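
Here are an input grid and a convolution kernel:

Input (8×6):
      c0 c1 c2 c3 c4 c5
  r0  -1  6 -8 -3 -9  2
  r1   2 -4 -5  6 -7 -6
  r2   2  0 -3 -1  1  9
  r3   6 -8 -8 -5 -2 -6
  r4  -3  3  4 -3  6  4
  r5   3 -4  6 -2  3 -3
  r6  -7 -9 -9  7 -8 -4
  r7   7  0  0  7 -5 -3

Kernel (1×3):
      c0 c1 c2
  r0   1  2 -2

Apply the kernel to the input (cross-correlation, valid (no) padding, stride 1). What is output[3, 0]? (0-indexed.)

6

The receptive field on the input at this output position is [6 -8 -8]. Elementwise product with the kernel and sum: 6·1 + -8·2 + -8·-2.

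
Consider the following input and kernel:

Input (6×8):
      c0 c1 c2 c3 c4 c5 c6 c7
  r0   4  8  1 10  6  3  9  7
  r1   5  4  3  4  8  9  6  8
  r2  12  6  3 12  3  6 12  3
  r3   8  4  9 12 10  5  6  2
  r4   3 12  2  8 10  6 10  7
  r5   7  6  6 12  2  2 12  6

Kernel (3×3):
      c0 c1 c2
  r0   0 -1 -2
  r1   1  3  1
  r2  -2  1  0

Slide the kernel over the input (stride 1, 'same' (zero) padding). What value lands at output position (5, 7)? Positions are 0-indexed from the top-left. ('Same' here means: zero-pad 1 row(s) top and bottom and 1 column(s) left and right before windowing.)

23

The receptive field on the zero-padded input at this output position is [10 7 0 / 12 6 0 / 0 0 0]. Elementwise product with the kernel and sum: 7·-1 + 0·-2 + 12·1 + 6·3 + 0·1 + 0·-2 + 0·1.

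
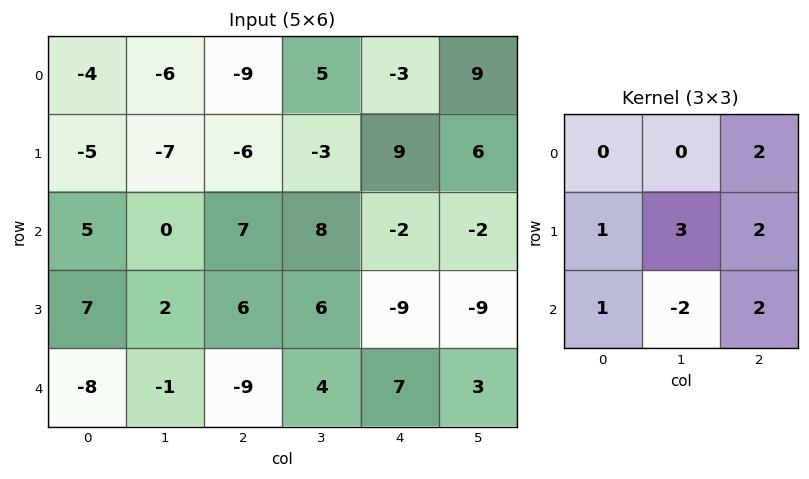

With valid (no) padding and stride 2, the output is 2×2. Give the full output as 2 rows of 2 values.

-37 -16
15 -1

Output[0,0]: The receptive field on the input at this output position is [-4 -6 -9 / -5 -7 -6 / 5 0 7]. Elementwise product with the kernel and sum: -9·2 + -5·1 + -7·3 + -6·2 + 5·1 + 0·-2 + 7·2.
Output[0,1]: The receptive field on the input at this output position is [-9 5 -3 / -6 -3 9 / 7 8 -2]. Elementwise product with the kernel and sum: -3·2 + -6·1 + -3·3 + 9·2 + 7·1 + 8·-2 + -2·2.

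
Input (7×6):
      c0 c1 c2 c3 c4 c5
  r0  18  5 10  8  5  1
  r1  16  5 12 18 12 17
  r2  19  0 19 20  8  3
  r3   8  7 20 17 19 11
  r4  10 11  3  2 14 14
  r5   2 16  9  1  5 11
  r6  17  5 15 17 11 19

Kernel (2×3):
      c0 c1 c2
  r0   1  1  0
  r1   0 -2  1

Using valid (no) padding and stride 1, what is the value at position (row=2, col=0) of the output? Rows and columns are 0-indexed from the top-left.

25

The receptive field on the input at this output position is [19 0 19 / 8 7 20]. Elementwise product with the kernel and sum: 19·1 + 0·1 + 7·-2 + 20·1.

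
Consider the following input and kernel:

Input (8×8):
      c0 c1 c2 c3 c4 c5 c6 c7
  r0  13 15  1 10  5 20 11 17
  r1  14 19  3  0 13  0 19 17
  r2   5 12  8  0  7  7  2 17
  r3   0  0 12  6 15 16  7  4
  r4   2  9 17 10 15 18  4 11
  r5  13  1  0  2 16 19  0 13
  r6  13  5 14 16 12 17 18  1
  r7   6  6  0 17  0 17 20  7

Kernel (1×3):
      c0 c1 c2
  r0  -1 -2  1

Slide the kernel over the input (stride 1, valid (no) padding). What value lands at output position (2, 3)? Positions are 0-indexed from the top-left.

-7

The receptive field on the input at this output position is [0 7 7]. Elementwise product with the kernel and sum: 0·-1 + 7·-2 + 7·1.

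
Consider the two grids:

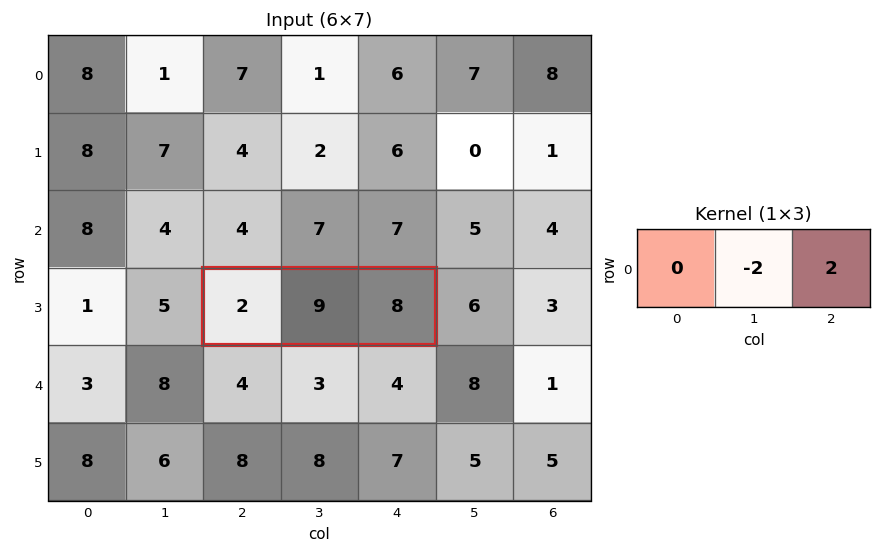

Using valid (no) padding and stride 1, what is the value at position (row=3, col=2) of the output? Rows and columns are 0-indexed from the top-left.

The receptive field on the input at this output position is [2 9 8]. Elementwise product with the kernel and sum: 9·-2 + 8·2.

-2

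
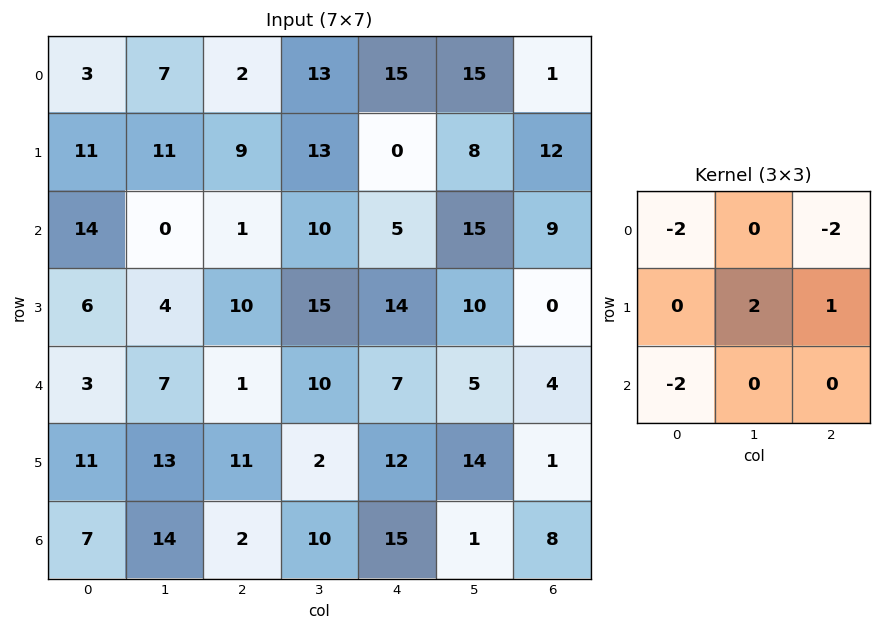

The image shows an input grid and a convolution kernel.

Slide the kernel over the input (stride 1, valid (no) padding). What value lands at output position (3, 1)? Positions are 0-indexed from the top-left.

-52

The receptive field on the input at this output position is [4 10 15 / 7 1 10 / 13 11 2]. Elementwise product with the kernel and sum: 4·-2 + 15·-2 + 1·2 + 10·1 + 13·-2.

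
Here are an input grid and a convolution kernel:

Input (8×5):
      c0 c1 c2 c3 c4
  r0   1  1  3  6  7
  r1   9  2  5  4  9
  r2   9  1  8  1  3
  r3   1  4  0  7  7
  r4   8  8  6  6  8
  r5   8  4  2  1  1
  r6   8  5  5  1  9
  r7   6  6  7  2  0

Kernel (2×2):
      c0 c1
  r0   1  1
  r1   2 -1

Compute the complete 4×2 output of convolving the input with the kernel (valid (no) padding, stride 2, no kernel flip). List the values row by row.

Output[0,0]: The receptive field on the input at this output position is [1 1 / 9 2]. Elementwise product with the kernel and sum: 1·1 + 1·1 + 9·2 + 2·-1.

18 15
8 2
28 15
19 18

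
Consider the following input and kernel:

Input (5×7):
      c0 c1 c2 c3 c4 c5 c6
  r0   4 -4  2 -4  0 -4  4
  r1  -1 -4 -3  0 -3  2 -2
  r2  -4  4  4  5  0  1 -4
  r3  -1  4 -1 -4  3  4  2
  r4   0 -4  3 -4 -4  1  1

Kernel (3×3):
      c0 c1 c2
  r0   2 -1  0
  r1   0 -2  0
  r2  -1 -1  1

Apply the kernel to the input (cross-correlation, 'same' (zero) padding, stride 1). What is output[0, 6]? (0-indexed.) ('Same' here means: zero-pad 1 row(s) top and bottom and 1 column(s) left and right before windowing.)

-8

The receptive field on the zero-padded input at this output position is [0 0 0 / -4 4 0 / 2 -2 0]. Elementwise product with the kernel and sum: 0·2 + 0·-1 + 4·-2 + 2·-1 + -2·-1 + 0·1.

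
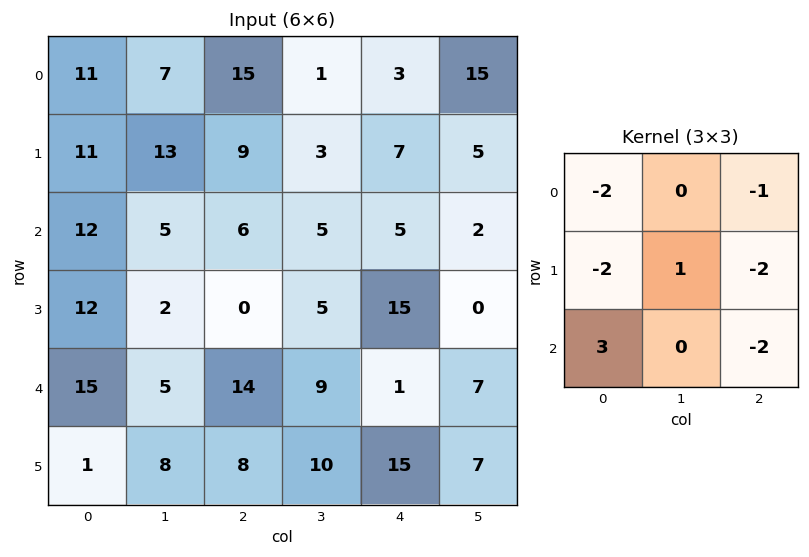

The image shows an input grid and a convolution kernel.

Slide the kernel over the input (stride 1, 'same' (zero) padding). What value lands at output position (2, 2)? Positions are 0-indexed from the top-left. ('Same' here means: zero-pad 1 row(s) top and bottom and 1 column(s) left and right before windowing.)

The receptive field on the zero-padded input at this output position is [13 9 3 / 5 6 5 / 2 0 5]. Elementwise product with the kernel and sum: 13·-2 + 3·-1 + 5·-2 + 6·1 + 5·-2 + 2·3 + 5·-2.

-47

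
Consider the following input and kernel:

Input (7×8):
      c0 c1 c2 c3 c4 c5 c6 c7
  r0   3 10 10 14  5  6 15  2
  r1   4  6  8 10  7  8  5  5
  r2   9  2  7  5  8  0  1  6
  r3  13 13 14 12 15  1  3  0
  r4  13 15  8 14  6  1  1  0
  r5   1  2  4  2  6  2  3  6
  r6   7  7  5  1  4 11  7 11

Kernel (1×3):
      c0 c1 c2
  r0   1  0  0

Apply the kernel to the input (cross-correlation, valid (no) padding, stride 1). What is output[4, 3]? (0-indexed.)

The receptive field on the input at this output position is [14 6 1]. Elementwise product with the kernel and sum: 14·1.

14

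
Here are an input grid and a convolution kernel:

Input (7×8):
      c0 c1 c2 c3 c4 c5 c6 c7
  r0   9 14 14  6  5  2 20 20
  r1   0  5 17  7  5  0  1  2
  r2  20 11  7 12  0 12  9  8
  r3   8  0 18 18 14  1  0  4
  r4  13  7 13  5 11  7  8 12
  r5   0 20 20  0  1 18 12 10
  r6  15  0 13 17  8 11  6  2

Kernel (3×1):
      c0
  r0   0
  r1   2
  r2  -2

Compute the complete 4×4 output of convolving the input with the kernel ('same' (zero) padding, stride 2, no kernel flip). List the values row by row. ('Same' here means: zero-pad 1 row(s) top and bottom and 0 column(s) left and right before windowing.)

Output[0,0]: The receptive field on the zero-padded input at this output position is [0 / 9 / 0]. Elementwise product with the kernel and sum: 9·2 + 0·-2.

18 -6 0 38
24 -22 -28 18
26 -14 20 -8
30 26 16 12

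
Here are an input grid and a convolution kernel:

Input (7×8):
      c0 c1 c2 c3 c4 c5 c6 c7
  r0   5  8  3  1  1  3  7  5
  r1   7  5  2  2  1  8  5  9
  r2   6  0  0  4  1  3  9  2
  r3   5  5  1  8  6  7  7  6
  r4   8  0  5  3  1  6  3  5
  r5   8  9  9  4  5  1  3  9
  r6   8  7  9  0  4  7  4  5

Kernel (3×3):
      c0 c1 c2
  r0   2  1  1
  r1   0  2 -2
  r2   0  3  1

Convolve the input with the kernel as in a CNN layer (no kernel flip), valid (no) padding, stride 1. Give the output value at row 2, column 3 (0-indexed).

The receptive field on the input at this output position is [4 1 3 / 8 6 7 / 3 1 6]. Elementwise product with the kernel and sum: 4·2 + 1·1 + 3·1 + 6·2 + 7·-2 + 1·3 + 6·1.

19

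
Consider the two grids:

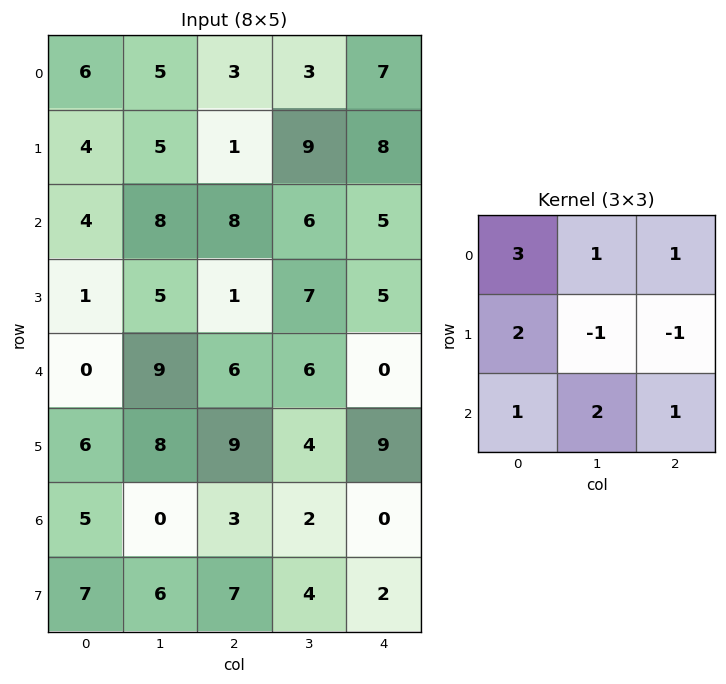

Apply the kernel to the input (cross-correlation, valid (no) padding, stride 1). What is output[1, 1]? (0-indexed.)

41

The receptive field on the input at this output position is [5 1 9 / 8 8 6 / 5 1 7]. Elementwise product with the kernel and sum: 5·3 + 1·1 + 9·1 + 8·2 + 8·-1 + 6·-1 + 5·1 + 1·2 + 7·1.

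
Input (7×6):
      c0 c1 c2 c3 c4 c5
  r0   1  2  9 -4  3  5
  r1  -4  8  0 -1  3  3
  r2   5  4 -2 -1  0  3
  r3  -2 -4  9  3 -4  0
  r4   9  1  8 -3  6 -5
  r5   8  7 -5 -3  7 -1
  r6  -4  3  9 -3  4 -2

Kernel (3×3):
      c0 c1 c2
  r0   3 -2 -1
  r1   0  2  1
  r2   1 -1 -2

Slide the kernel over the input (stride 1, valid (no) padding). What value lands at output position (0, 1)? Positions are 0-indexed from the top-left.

-1

The receptive field on the input at this output position is [2 9 -4 / 8 0 -1 / 4 -2 -1]. Elementwise product with the kernel and sum: 2·3 + 9·-2 + -4·-1 + 0·2 + -1·1 + 4·1 + -2·-1 + -1·-2.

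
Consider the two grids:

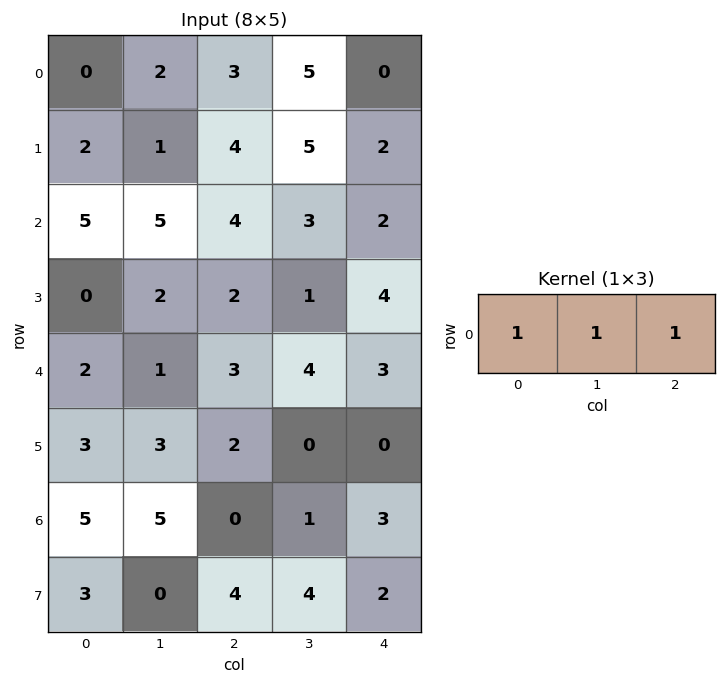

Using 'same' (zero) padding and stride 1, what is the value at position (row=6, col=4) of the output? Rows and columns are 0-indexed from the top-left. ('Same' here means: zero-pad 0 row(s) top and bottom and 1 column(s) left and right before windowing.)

The receptive field on the zero-padded input at this output position is [1 3 0]. Elementwise product with the kernel and sum: 1·1 + 3·1 + 0·1.

4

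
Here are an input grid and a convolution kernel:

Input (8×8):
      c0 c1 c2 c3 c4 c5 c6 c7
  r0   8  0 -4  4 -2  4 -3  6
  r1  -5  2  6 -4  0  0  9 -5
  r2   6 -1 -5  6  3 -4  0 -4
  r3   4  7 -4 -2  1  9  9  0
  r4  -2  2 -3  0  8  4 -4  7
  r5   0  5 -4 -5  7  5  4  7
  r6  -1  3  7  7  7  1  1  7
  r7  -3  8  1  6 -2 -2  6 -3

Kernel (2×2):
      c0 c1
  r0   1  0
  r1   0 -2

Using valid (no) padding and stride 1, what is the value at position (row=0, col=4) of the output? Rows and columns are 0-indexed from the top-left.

-2

The receptive field on the input at this output position is [-2 4 / 0 0]. Elementwise product with the kernel and sum: -2·1 + 0·-2.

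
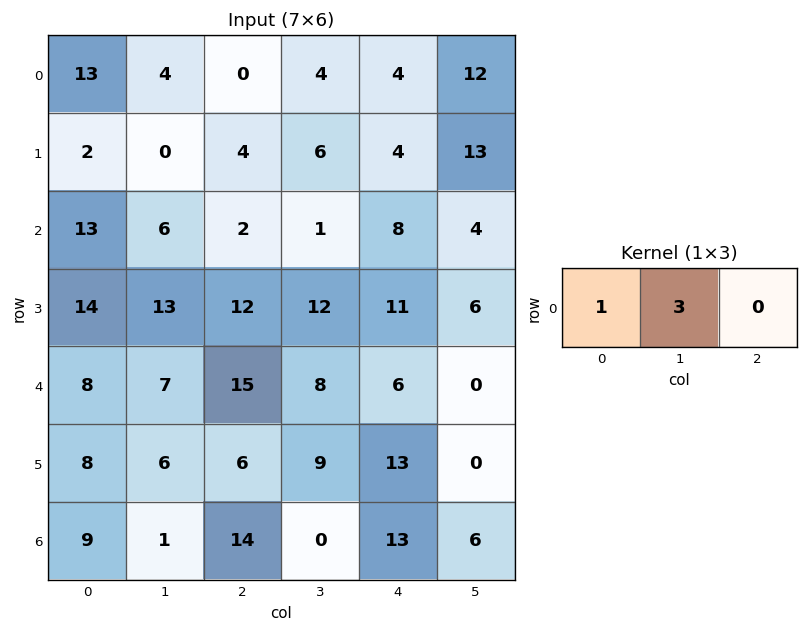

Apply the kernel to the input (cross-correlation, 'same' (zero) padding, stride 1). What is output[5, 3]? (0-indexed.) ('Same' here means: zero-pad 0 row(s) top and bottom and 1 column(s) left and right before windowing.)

The receptive field on the zero-padded input at this output position is [6 9 13]. Elementwise product with the kernel and sum: 6·1 + 9·3.

33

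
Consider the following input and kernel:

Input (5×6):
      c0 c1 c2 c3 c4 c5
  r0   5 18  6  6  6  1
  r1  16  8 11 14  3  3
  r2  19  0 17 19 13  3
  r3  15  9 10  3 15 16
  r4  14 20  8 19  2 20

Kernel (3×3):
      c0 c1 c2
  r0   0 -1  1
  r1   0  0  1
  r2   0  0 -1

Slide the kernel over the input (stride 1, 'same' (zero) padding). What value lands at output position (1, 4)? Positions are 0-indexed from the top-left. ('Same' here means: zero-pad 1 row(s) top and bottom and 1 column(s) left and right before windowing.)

The receptive field on the zero-padded input at this output position is [6 6 1 / 14 3 3 / 19 13 3]. Elementwise product with the kernel and sum: 6·-1 + 1·1 + 3·1 + 3·-1.

-5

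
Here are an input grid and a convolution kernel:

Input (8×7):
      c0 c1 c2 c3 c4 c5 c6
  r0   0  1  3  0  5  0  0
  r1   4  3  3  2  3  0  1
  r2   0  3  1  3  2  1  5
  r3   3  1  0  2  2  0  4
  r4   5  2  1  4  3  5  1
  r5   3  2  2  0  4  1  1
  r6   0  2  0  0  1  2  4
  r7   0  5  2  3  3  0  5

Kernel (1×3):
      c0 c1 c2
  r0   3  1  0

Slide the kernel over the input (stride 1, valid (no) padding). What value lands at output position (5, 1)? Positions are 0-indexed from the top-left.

The receptive field on the input at this output position is [2 2 0]. Elementwise product with the kernel and sum: 2·3 + 2·1.

8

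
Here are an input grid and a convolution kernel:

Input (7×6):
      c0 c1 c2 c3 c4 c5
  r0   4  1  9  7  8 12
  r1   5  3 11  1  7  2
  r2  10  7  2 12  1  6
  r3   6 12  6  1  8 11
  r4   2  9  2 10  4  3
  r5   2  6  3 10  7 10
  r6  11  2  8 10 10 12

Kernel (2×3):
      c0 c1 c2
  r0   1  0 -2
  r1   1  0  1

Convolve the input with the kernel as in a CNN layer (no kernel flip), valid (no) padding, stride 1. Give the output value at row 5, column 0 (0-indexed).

15

The receptive field on the input at this output position is [2 6 3 / 11 2 8]. Elementwise product with the kernel and sum: 2·1 + 3·-2 + 11·1 + 8·1.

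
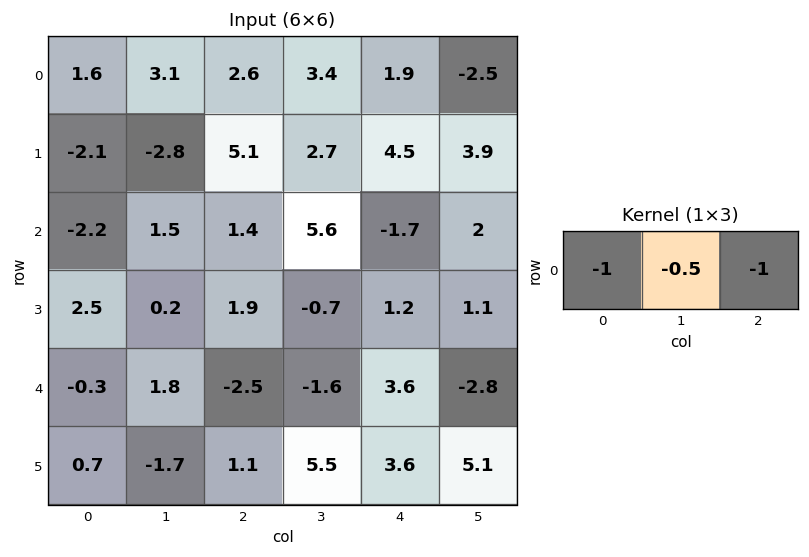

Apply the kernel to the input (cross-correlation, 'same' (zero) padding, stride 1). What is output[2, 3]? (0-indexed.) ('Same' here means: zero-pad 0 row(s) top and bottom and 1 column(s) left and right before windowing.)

-2.5

The receptive field on the zero-padded input at this output position is [1.4 5.6 -1.7]. Elementwise product with the kernel and sum: 1.4·-1 + 5.6·-0.5 + -1.7·-1.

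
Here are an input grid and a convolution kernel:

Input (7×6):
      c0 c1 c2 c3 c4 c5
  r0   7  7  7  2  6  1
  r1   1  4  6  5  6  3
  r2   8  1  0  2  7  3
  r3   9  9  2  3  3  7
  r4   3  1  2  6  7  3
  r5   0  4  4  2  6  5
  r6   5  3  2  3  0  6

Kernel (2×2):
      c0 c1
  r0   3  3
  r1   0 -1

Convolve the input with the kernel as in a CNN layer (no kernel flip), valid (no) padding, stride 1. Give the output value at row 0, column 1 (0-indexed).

36

The receptive field on the input at this output position is [7 7 / 4 6]. Elementwise product with the kernel and sum: 7·3 + 7·3 + 6·-1.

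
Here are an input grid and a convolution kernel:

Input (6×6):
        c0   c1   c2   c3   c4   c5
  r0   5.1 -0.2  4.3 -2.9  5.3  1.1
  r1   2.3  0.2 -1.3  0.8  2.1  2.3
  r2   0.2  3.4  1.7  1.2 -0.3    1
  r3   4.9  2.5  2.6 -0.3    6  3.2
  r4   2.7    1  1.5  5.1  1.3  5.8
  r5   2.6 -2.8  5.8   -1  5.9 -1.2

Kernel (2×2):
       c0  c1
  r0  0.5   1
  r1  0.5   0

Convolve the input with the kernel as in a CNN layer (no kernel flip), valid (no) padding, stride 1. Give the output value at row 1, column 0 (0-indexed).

1.45

The receptive field on the input at this output position is [2.3 0.2 / 0.2 3.4]. Elementwise product with the kernel and sum: 2.3·0.5 + 0.2·1 + 0.2·0.5.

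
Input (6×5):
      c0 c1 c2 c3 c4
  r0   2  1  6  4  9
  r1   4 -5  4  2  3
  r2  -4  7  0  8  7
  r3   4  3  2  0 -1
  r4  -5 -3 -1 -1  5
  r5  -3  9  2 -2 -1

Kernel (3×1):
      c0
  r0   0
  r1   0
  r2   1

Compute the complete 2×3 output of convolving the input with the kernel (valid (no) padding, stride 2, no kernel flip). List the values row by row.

-4 0 7
-5 -1 5

Output[0,0]: The receptive field on the input at this output position is [2 / 4 / -4]. Elementwise product with the kernel and sum: -4·1.
Output[0,1]: The receptive field on the input at this output position is [6 / 4 / 0]. Elementwise product with the kernel and sum: 0·1.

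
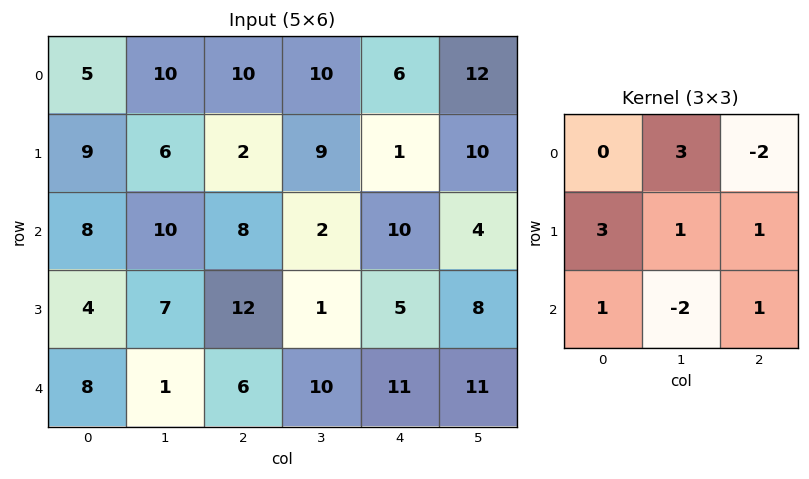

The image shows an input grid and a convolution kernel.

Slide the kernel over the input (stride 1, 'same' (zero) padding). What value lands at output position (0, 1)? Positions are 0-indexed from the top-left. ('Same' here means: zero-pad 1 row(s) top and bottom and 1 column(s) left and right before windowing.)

34

The receptive field on the zero-padded input at this output position is [0 0 0 / 5 10 10 / 9 6 2]. Elementwise product with the kernel and sum: 0·3 + 0·-2 + 5·3 + 10·1 + 10·1 + 9·1 + 6·-2 + 2·1.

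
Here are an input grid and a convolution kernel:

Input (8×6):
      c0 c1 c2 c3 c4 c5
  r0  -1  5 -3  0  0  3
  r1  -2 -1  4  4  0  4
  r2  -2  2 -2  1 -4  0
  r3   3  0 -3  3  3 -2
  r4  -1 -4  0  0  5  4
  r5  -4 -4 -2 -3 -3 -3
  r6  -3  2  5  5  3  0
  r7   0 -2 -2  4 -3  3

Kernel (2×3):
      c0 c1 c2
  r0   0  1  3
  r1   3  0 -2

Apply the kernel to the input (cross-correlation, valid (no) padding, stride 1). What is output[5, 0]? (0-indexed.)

The receptive field on the input at this output position is [-4 -4 -2 / -3 2 5]. Elementwise product with the kernel and sum: -4·1 + -2·3 + -3·3 + 5·-2.

-29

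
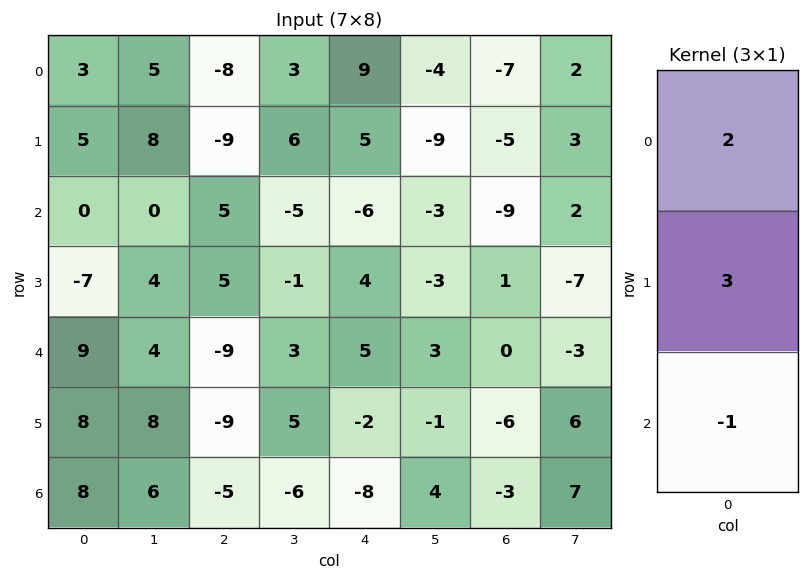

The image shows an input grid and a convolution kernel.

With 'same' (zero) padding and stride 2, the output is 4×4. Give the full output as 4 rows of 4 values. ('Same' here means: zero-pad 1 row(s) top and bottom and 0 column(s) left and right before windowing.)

Output[0,0]: The receptive field on the zero-padded input at this output position is [0 / 3 / 5]. Elementwise product with the kernel and sum: 0·2 + 3·3 + 5·-1.
Output[0,1]: The receptive field on the zero-padded input at this output position is [0 / -8 / -9]. Elementwise product with the kernel and sum: 0·2 + -8·3 + -9·-1.

4 -15 22 -16
17 -8 -12 -38
5 -8 25 8
40 -33 -28 -21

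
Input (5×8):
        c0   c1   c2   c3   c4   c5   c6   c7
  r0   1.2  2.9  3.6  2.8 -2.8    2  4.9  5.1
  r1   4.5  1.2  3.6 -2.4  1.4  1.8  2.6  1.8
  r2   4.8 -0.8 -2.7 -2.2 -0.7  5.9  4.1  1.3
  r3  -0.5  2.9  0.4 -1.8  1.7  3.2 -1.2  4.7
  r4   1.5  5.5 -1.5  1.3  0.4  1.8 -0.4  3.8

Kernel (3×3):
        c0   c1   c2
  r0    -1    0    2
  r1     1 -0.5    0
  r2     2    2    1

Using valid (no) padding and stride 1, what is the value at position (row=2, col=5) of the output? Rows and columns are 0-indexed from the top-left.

The receptive field on the input at this output position is [5.9 4.1 1.3 / 3.2 -1.2 4.7 / 1.8 -0.4 3.8]. Elementwise product with the kernel and sum: 5.9·-1 + 1.3·2 + 3.2·1 + -1.2·-0.5 + 1.8·2 + -0.4·2 + 3.8·1.

7.1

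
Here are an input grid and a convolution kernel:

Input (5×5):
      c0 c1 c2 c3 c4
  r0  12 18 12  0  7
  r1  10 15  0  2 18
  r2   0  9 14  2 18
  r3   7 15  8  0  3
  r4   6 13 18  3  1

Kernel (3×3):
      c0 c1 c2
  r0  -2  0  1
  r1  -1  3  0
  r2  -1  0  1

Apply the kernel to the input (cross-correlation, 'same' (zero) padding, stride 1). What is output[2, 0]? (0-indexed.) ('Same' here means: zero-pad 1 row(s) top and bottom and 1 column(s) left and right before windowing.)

The receptive field on the zero-padded input at this output position is [0 10 15 / 0 0 9 / 0 7 15]. Elementwise product with the kernel and sum: 0·-2 + 15·1 + 0·-1 + 0·3 + 0·-1 + 15·1.

30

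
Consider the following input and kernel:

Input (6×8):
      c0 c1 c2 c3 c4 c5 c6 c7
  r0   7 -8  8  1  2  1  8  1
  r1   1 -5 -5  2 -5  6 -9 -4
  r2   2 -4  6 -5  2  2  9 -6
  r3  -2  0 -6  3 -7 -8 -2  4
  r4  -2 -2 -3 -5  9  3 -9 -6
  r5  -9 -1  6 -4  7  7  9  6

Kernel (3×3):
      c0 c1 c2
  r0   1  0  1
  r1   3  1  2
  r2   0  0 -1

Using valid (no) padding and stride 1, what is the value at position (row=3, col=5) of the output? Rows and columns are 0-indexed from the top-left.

The receptive field on the input at this output position is [-8 -2 4 / 3 -9 -6 / 7 9 6]. Elementwise product with the kernel and sum: -8·1 + 4·1 + 3·3 + -9·1 + -6·2 + 6·-1.

-22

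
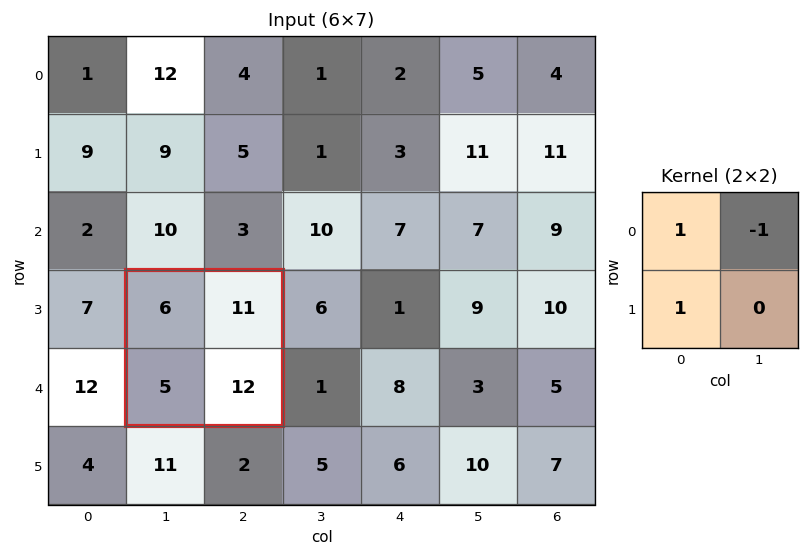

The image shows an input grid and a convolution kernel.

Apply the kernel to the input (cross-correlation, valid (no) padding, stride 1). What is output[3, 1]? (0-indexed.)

The receptive field on the input at this output position is [6 11 / 5 12]. Elementwise product with the kernel and sum: 6·1 + 11·-1 + 5·1.

0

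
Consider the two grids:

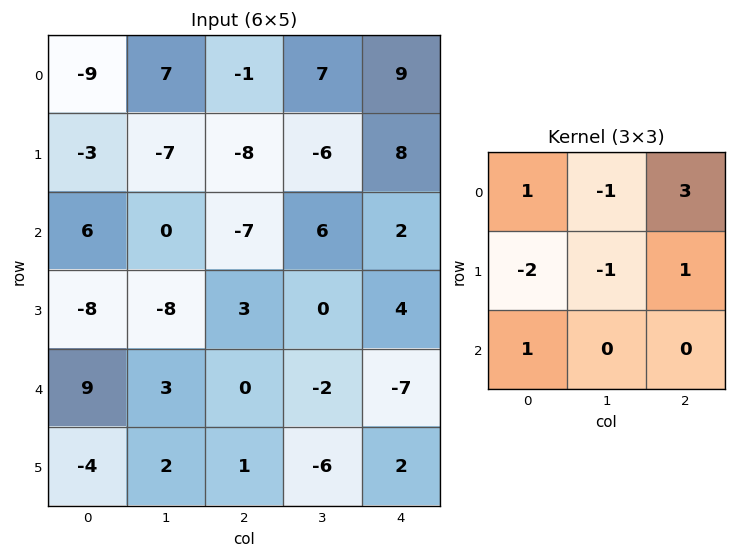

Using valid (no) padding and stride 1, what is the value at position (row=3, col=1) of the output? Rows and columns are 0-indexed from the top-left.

-17

The receptive field on the input at this output position is [-8 3 0 / 3 0 -2 / 2 1 -6]. Elementwise product with the kernel and sum: -8·1 + 3·-1 + 0·3 + 3·-2 + 0·-1 + -2·1 + 2·1.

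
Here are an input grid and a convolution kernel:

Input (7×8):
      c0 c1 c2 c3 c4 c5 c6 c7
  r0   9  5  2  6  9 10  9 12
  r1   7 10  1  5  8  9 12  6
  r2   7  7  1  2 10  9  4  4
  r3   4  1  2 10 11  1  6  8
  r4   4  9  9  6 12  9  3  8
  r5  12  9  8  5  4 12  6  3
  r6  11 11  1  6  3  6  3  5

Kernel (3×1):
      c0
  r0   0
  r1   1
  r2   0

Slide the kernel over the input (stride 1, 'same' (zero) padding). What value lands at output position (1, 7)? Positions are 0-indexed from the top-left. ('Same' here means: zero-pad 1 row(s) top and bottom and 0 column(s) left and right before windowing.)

The receptive field on the zero-padded input at this output position is [12 / 6 / 4]. Elementwise product with the kernel and sum: 6·1.

6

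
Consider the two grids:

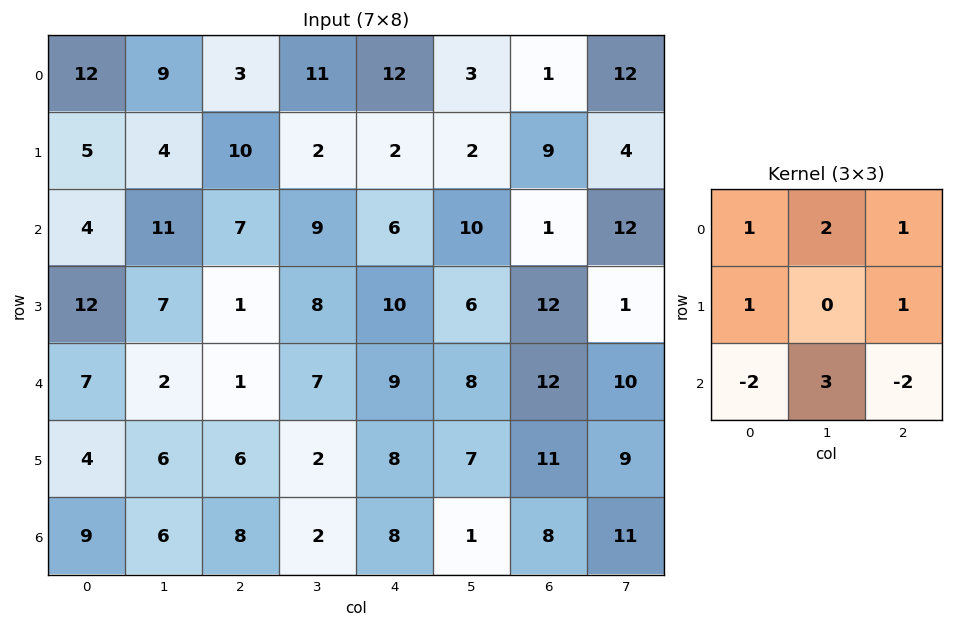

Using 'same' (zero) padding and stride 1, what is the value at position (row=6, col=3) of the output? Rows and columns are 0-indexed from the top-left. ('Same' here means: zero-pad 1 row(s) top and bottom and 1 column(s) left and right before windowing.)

34

The receptive field on the zero-padded input at this output position is [6 2 8 / 8 2 8 / 0 0 0]. Elementwise product with the kernel and sum: 6·1 + 2·2 + 8·1 + 8·1 + 8·1 + 0·-2 + 0·3 + 0·-2.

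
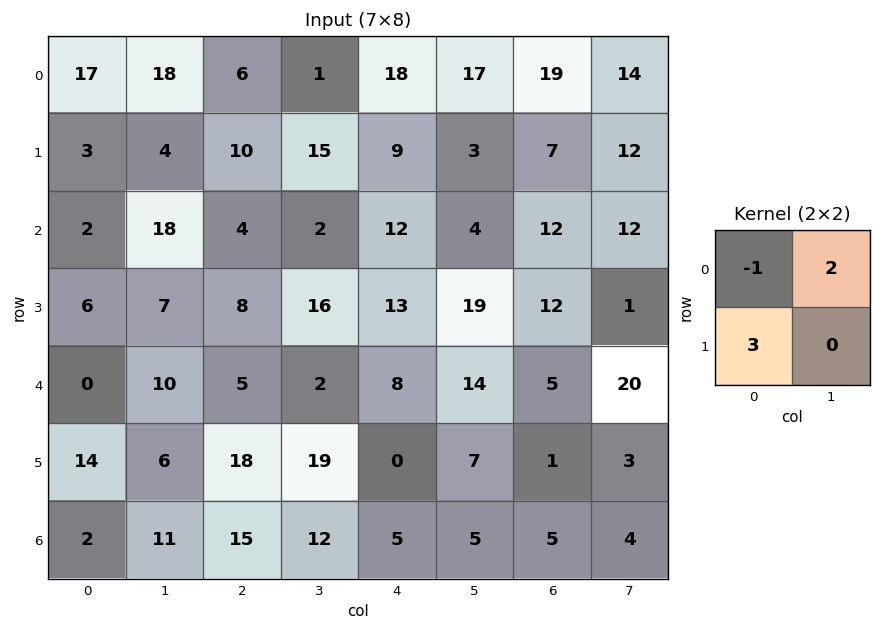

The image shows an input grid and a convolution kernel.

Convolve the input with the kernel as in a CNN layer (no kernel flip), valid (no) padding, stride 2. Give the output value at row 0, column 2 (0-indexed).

43

The receptive field on the input at this output position is [18 17 / 9 3]. Elementwise product with the kernel and sum: 18·-1 + 17·2 + 9·3.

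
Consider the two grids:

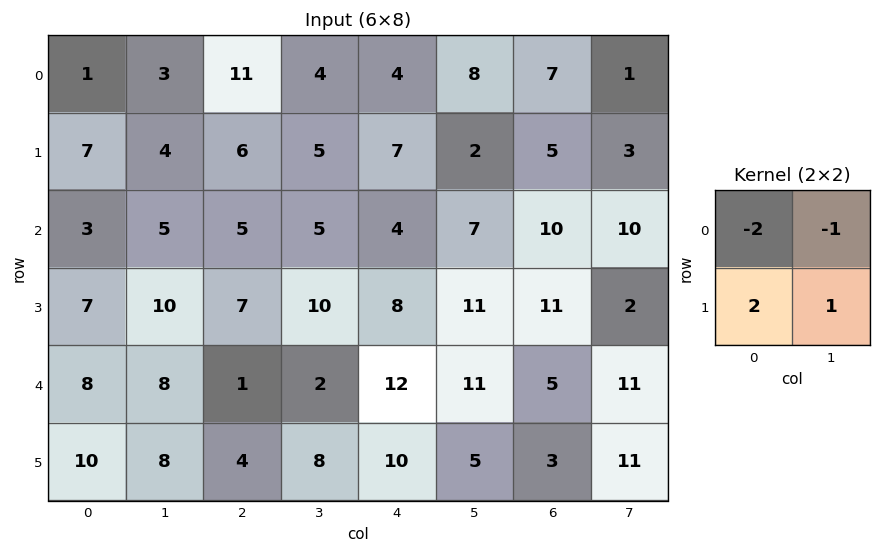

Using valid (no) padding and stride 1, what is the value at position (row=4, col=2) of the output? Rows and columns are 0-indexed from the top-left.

12

The receptive field on the input at this output position is [1 2 / 4 8]. Elementwise product with the kernel and sum: 1·-2 + 2·-1 + 4·2 + 8·1.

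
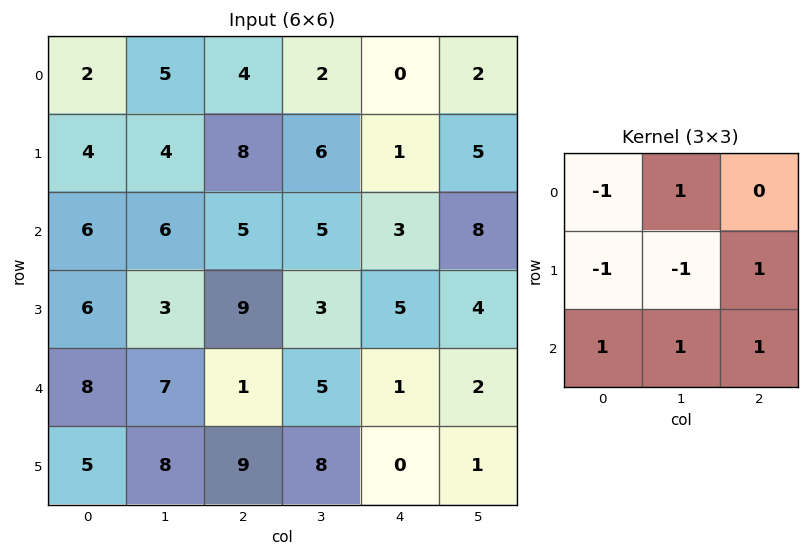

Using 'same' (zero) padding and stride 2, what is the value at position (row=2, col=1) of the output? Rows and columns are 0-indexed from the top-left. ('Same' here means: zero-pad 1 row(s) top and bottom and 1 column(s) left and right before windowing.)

28

The receptive field on the zero-padded input at this output position is [3 9 3 / 7 1 5 / 8 9 8]. Elementwise product with the kernel and sum: 3·-1 + 9·1 + 7·-1 + 1·-1 + 5·1 + 8·1 + 9·1 + 8·1.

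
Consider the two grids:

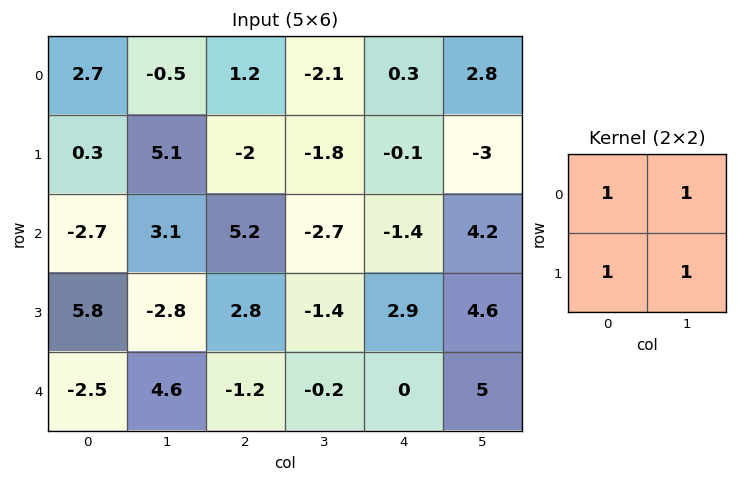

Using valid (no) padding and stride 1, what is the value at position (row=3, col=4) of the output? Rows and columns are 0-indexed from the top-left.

The receptive field on the input at this output position is [2.9 4.6 / 0 5]. Elementwise product with the kernel and sum: 2.9·1 + 4.6·1 + 0·1 + 5·1.

12.5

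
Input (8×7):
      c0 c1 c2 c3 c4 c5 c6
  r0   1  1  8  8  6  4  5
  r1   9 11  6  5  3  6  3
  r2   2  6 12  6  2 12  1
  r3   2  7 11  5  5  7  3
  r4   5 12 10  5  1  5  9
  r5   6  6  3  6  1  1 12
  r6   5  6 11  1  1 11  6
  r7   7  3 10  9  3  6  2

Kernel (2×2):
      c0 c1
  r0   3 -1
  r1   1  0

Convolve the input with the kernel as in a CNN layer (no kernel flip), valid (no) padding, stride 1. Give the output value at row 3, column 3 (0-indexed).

15

The receptive field on the input at this output position is [5 5 / 5 1]. Elementwise product with the kernel and sum: 5·3 + 5·-1 + 5·1.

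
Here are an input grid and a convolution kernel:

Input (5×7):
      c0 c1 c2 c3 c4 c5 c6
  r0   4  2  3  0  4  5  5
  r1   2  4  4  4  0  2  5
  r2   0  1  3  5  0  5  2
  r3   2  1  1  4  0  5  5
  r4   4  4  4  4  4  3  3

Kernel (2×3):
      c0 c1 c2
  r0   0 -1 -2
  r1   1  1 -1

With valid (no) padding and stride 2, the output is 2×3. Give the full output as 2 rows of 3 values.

-6 0 -18
-5 0 -9

Output[0,0]: The receptive field on the input at this output position is [4 2 3 / 2 4 4]. Elementwise product with the kernel and sum: 2·-1 + 3·-2 + 2·1 + 4·1 + 4·-1.
Output[0,1]: The receptive field on the input at this output position is [3 0 4 / 4 4 0]. Elementwise product with the kernel and sum: 0·-1 + 4·-2 + 4·1 + 4·1 + 0·-1.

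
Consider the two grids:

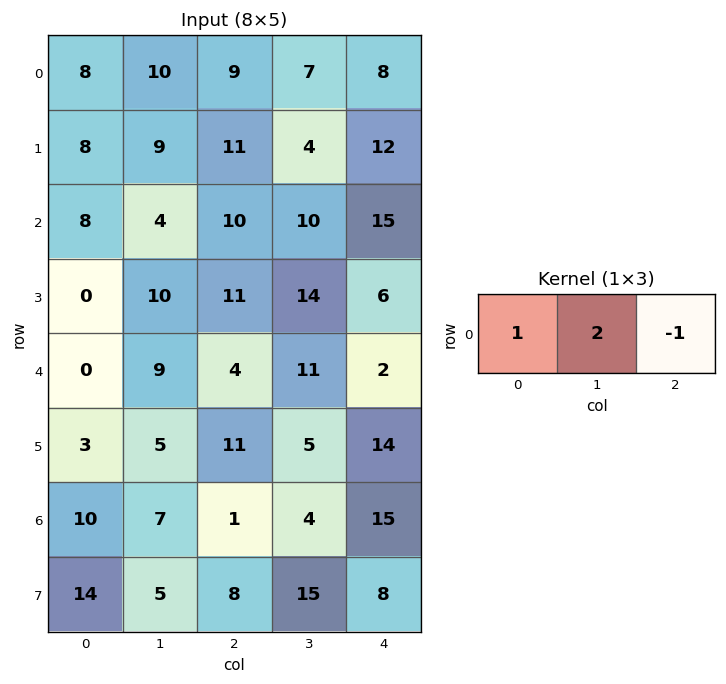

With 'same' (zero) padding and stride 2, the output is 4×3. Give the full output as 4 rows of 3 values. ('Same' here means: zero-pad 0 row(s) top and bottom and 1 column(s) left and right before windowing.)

Output[0,0]: The receptive field on the zero-padded input at this output position is [0 8 10]. Elementwise product with the kernel and sum: 0·1 + 8·2 + 10·-1.

6 21 23
12 14 40
-9 6 15
13 5 34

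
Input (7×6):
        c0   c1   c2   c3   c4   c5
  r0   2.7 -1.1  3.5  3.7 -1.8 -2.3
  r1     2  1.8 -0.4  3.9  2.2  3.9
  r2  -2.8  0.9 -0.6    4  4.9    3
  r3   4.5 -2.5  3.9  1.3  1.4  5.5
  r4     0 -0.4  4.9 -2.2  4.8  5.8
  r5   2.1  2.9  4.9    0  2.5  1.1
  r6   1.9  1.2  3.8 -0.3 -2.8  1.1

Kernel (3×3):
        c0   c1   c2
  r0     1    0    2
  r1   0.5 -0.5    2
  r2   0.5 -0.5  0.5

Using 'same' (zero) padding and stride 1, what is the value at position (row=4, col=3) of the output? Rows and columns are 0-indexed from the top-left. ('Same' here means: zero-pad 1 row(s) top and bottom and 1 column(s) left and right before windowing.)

The receptive field on the zero-padded input at this output position is [3.9 1.3 1.4 / 4.9 -2.2 4.8 / 4.9 0 2.5]. Elementwise product with the kernel and sum: 3.9·1 + 1.4·2 + 4.9·0.5 + -2.2·-0.5 + 4.8·2 + 4.9·0.5 + 0·-0.5 + 2.5·0.5.

23.55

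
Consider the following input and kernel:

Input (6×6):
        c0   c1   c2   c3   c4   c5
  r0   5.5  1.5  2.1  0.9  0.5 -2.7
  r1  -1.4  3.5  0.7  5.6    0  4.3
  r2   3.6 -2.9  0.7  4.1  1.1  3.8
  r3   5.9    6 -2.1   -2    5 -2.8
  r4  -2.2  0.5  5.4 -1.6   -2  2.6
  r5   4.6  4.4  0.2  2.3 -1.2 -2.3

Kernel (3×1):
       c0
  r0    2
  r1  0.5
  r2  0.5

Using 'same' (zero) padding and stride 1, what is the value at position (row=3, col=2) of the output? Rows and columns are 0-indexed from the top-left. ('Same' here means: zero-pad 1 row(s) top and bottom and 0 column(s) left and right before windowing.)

3.05

The receptive field on the zero-padded input at this output position is [0.7 / -2.1 / 5.4]. Elementwise product with the kernel and sum: 0.7·2 + -2.1·0.5 + 5.4·0.5.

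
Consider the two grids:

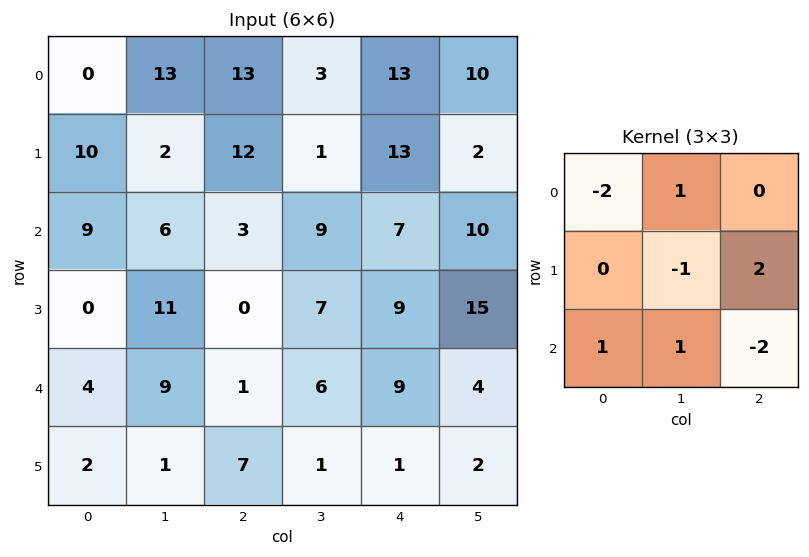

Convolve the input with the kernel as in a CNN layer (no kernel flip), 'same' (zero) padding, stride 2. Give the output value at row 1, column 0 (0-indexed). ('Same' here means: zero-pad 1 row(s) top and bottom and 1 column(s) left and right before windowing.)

The receptive field on the zero-padded input at this output position is [0 10 2 / 0 9 6 / 0 0 11]. Elementwise product with the kernel and sum: 0·-2 + 10·1 + 9·-1 + 6·2 + 0·1 + 0·1 + 11·-2.

-9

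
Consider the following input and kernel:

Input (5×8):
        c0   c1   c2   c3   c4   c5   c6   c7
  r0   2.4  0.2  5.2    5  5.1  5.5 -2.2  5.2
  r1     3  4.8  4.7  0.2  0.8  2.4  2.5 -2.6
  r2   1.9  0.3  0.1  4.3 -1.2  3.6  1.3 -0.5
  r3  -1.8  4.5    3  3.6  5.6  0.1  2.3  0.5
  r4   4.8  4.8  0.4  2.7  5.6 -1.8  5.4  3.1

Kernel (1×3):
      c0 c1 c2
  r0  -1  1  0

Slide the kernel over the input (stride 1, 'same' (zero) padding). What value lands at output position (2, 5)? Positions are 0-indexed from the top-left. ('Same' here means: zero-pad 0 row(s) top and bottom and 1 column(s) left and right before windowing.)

The receptive field on the zero-padded input at this output position is [-1.2 3.6 1.3]. Elementwise product with the kernel and sum: -1.2·-1 + 3.6·1.

4.8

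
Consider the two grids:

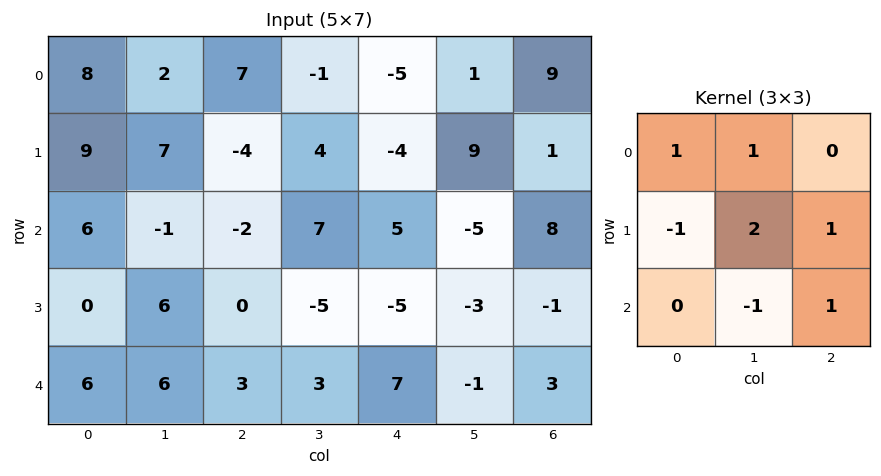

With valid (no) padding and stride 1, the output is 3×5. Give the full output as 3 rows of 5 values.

10 7 12 -19 32
0 2 21 0 0
14 -14 -6 -4 2

Output[0,0]: The receptive field on the input at this output position is [8 2 7 / 9 7 -4 / 6 -1 -2]. Elementwise product with the kernel and sum: 8·1 + 2·1 + 9·-1 + 7·2 + -4·1 + -1·-1 + -2·1.
Output[0,1]: The receptive field on the input at this output position is [2 7 -1 / 7 -4 4 / -1 -2 7]. Elementwise product with the kernel and sum: 2·1 + 7·1 + 7·-1 + -4·2 + 4·1 + -2·-1 + 7·1.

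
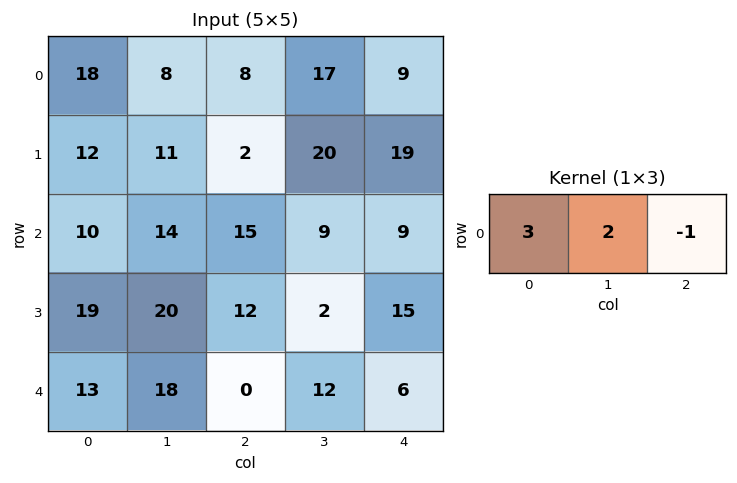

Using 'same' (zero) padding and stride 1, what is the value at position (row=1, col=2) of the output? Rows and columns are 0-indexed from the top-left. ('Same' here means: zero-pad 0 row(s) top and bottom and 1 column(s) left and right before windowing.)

The receptive field on the zero-padded input at this output position is [11 2 20]. Elementwise product with the kernel and sum: 11·3 + 2·2 + 20·-1.

17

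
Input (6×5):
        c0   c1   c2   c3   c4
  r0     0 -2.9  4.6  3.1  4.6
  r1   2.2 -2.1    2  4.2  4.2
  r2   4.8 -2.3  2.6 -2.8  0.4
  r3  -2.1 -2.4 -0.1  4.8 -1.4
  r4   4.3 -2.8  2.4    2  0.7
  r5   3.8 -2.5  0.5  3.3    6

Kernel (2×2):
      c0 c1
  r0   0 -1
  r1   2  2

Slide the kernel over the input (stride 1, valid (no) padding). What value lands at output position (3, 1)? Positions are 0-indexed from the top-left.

-0.7

The receptive field on the input at this output position is [-2.4 -0.1 / -2.8 2.4]. Elementwise product with the kernel and sum: -0.1·-1 + -2.8·2 + 2.4·2.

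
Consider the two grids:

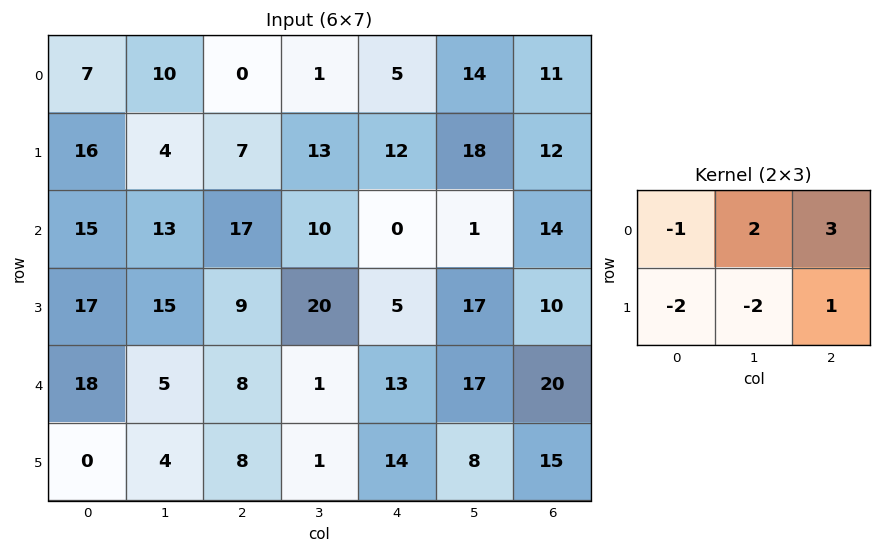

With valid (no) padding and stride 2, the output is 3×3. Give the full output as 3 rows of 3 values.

Output[0,0]: The receptive field on the input at this output position is [7 10 0 / 16 4 7]. Elementwise product with the kernel and sum: 7·-1 + 10·2 + 0·3 + 16·-2 + 4·-2 + 7·1.
Output[0,1]: The receptive field on the input at this output position is [0 1 5 / 7 13 12]. Elementwise product with the kernel and sum: 0·-1 + 1·2 + 5·3 + 7·-2 + 13·-2 + 12·1.

-20 -11 8
7 -50 10
16 29 52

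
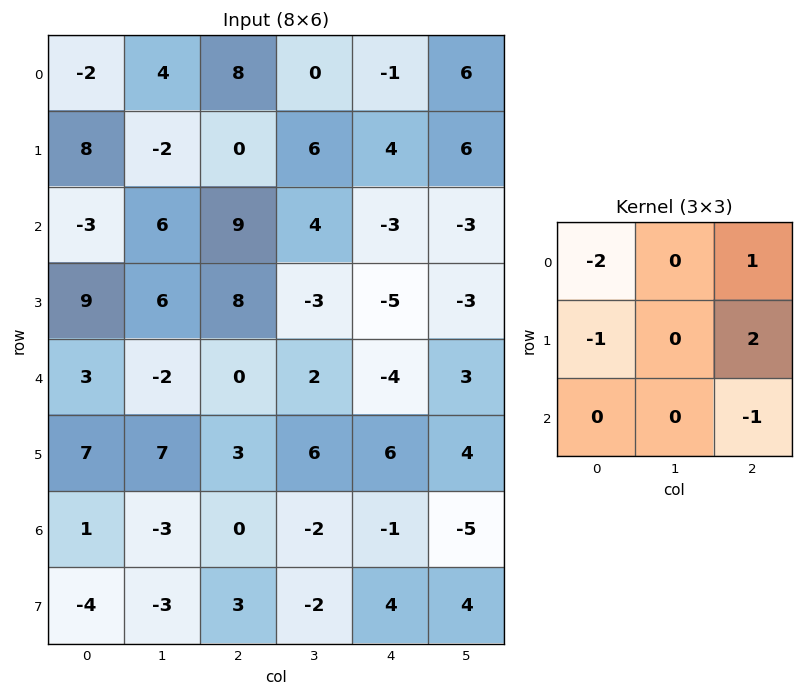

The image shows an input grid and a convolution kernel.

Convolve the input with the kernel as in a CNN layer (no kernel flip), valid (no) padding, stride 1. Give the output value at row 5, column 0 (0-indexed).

-15

The receptive field on the input at this output position is [7 7 3 / 1 -3 0 / -4 -3 3]. Elementwise product with the kernel and sum: 7·-2 + 3·1 + 1·-1 + 0·2 + 3·-1.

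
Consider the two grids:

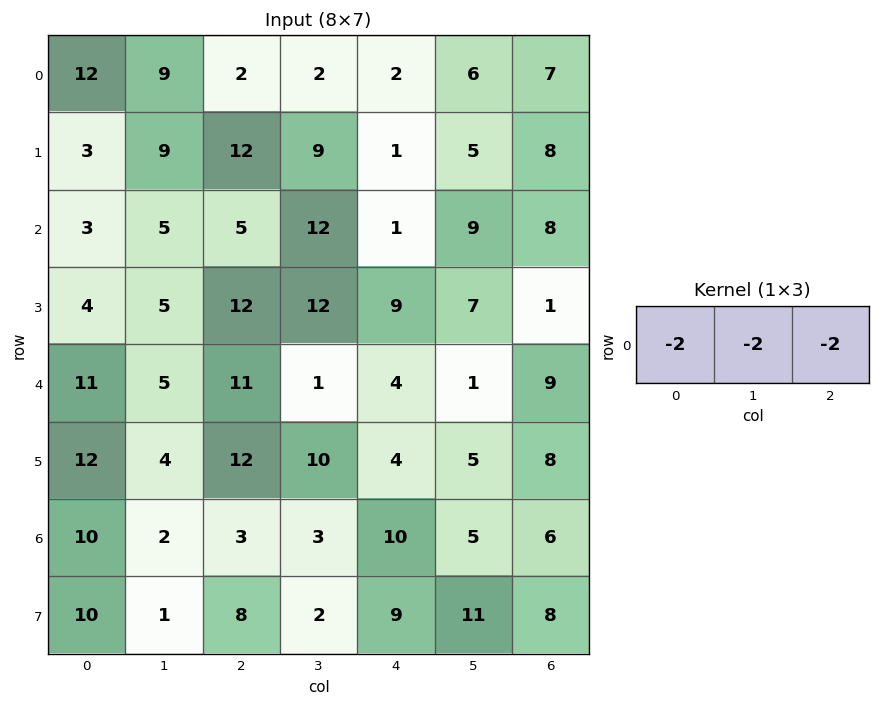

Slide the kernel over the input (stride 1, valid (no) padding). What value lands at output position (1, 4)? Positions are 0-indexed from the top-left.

-28

The receptive field on the input at this output position is [1 5 8]. Elementwise product with the kernel and sum: 1·-2 + 5·-2 + 8·-2.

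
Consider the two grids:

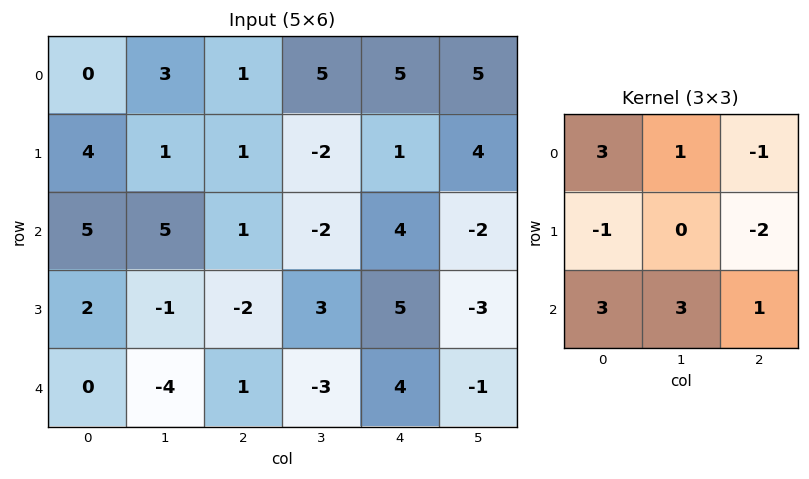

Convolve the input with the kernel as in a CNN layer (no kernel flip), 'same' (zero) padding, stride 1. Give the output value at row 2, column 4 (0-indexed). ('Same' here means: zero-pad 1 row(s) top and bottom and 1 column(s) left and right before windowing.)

18

The receptive field on the zero-padded input at this output position is [-2 1 4 / -2 4 -2 / 3 5 -3]. Elementwise product with the kernel and sum: -2·3 + 1·1 + 4·-1 + -2·-1 + -2·-2 + 3·3 + 5·3 + -3·1.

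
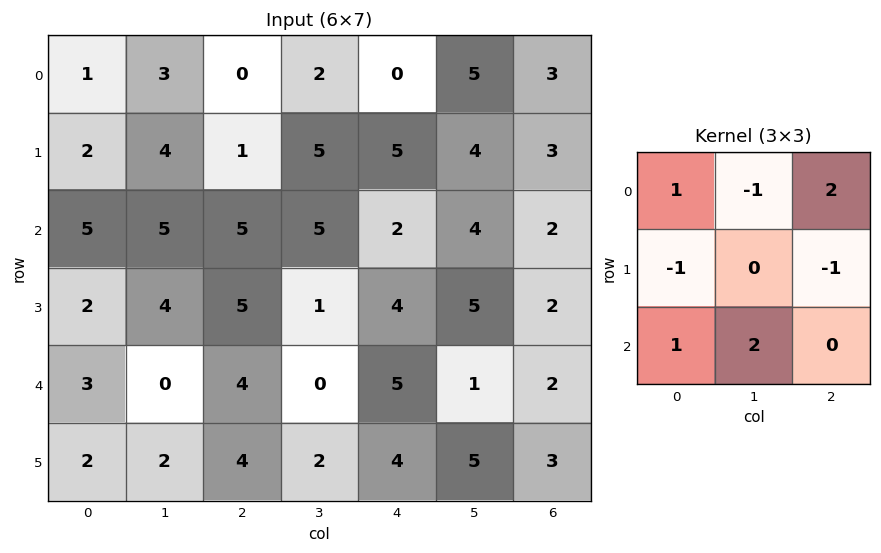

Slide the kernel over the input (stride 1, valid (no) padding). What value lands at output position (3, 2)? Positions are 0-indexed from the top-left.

11

The receptive field on the input at this output position is [5 1 4 / 4 0 5 / 4 2 4]. Elementwise product with the kernel and sum: 5·1 + 1·-1 + 4·2 + 4·-1 + 5·-1 + 4·1 + 2·2.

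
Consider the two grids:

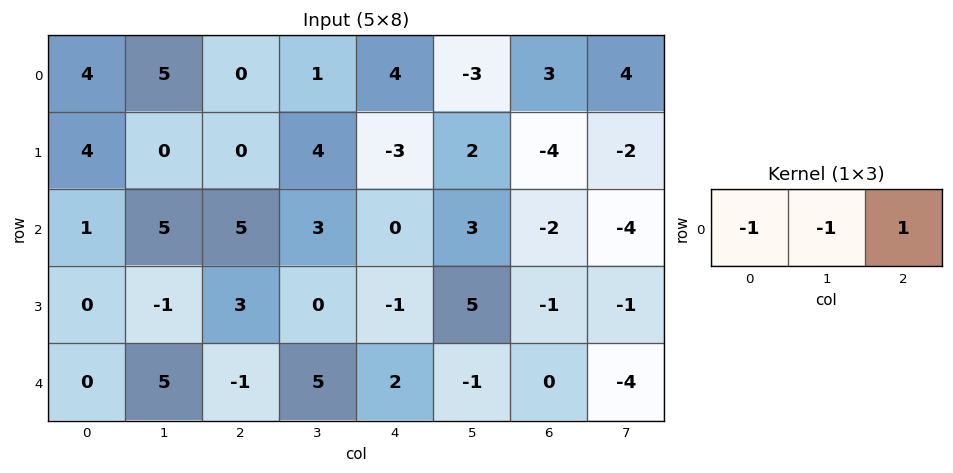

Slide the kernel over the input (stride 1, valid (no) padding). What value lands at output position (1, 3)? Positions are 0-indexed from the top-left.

The receptive field on the input at this output position is [4 -3 2]. Elementwise product with the kernel and sum: 4·-1 + -3·-1 + 2·1.

1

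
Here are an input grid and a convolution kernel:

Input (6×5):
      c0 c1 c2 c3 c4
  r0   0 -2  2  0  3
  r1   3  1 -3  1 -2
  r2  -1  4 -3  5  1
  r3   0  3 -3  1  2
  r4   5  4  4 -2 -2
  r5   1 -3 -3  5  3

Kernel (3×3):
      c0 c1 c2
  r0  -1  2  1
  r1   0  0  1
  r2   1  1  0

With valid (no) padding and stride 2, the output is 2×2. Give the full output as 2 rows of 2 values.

Output[0,0]: The receptive field on the input at this output position is [0 -2 2 / 3 1 -3 / -1 4 -3]. Elementwise product with the kernel and sum: 0·-1 + -2·2 + 2·1 + -3·1 + -1·1 + 4·1.
Output[0,1]: The receptive field on the input at this output position is [2 0 3 / -3 1 -2 / -3 5 1]. Elementwise product with the kernel and sum: 2·-1 + 0·2 + 3·1 + -2·1 + -3·1 + 5·1.

-2 1
12 18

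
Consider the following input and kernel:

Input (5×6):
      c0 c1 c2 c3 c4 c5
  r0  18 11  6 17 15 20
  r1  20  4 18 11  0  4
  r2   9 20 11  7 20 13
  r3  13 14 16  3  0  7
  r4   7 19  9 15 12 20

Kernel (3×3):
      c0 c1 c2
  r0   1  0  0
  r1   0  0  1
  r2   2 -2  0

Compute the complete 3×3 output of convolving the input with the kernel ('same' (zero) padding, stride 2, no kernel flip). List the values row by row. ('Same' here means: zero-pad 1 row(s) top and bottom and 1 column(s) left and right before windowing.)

Output[0,0]: The receptive field on the zero-padded input at this output position is [0 0 0 / 0 18 11 / 0 20 4]. Elementwise product with the kernel and sum: 0·1 + 11·1 + 0·2 + 20·-2.
Output[0,1]: The receptive field on the zero-padded input at this output position is [0 0 0 / 11 6 17 / 4 18 11]. Elementwise product with the kernel and sum: 0·1 + 17·1 + 4·2 + 18·-2.

-29 -11 42
-6 7 30
19 29 23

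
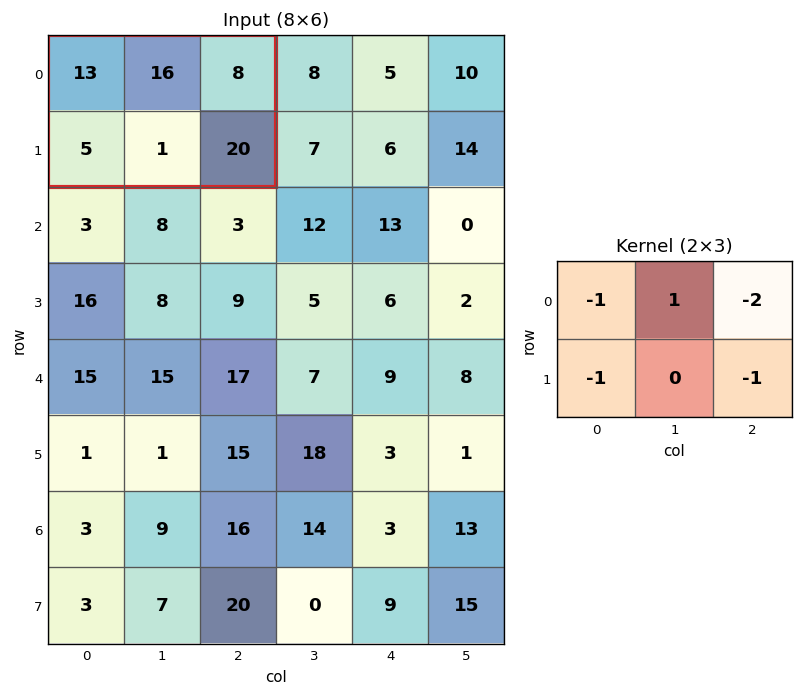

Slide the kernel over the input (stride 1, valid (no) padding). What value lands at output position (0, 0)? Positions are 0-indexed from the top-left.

-38

The receptive field on the input at this output position is [13 16 8 / 5 1 20]. Elementwise product with the kernel and sum: 13·-1 + 16·1 + 8·-2 + 5·-1 + 20·-1.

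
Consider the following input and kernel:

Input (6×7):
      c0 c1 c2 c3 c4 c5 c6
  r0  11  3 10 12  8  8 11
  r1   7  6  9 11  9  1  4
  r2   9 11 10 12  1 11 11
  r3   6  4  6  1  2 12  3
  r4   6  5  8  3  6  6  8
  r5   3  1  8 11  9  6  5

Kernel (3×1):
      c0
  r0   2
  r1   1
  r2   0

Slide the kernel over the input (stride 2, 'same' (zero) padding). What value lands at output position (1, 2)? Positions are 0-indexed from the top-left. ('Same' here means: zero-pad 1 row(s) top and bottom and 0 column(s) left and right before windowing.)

19

The receptive field on the zero-padded input at this output position is [9 / 1 / 2]. Elementwise product with the kernel and sum: 9·2 + 1·1.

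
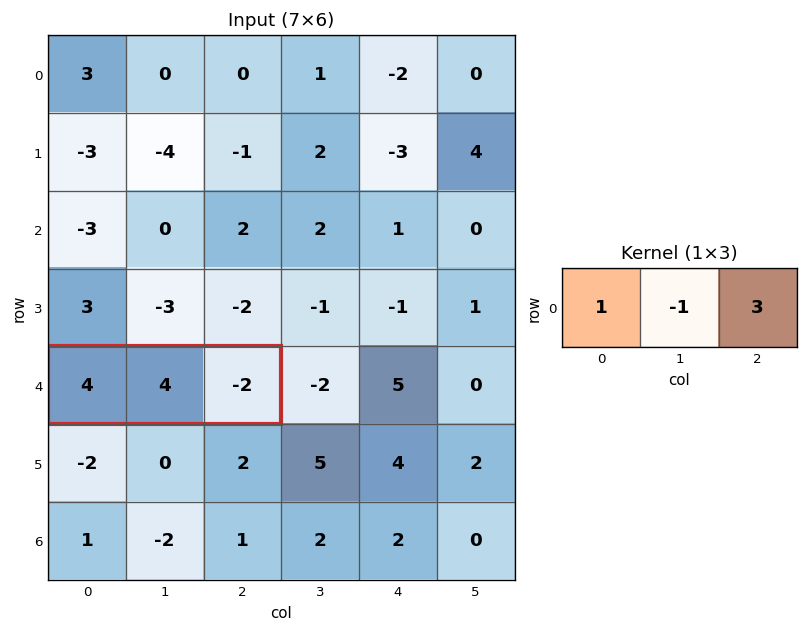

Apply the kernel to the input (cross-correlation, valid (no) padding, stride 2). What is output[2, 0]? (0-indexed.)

-6

The receptive field on the input at this output position is [4 4 -2]. Elementwise product with the kernel and sum: 4·1 + 4·-1 + -2·3.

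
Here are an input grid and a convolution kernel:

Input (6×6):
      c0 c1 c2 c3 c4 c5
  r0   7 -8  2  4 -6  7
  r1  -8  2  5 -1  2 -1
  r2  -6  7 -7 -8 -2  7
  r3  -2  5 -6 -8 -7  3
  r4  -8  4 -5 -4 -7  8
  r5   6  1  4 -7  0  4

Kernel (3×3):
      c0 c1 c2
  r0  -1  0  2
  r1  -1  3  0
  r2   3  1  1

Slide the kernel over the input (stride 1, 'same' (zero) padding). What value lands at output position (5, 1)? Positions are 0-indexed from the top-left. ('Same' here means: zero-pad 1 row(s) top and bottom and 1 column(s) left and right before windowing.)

-5

The receptive field on the zero-padded input at this output position is [-8 4 -5 / 6 1 4 / 0 0 0]. Elementwise product with the kernel and sum: -8·-1 + -5·2 + 6·-1 + 1·3 + 0·3 + 0·1 + 0·1.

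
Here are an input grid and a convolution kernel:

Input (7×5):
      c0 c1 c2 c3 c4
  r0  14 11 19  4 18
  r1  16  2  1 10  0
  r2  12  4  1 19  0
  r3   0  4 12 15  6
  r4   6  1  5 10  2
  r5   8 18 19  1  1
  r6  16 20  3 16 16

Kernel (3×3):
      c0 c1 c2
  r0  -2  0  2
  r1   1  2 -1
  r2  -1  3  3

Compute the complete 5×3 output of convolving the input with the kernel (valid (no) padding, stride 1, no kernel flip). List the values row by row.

Output[0,0]: The receptive field on the input at this output position is [14 11 19 / 16 2 1 / 12 4 1]. Elementwise product with the kernel and sum: 14·-2 + 19·2 + 16·1 + 2·2 + 1·-1 + 12·-1 + 4·3 + 1·3.
Output[0,1]: The receptive field on the input at this output position is [11 19 4 / 2 1 10 / 4 1 19]. Elementwise product with the kernel and sum: 11·-2 + 4·2 + 2·1 + 1·2 + 10·-1 + 4·-1 + 1·3 + 19·3.

32 36 75
37 80 88
-14 87 65
130 65 -2
76 110 107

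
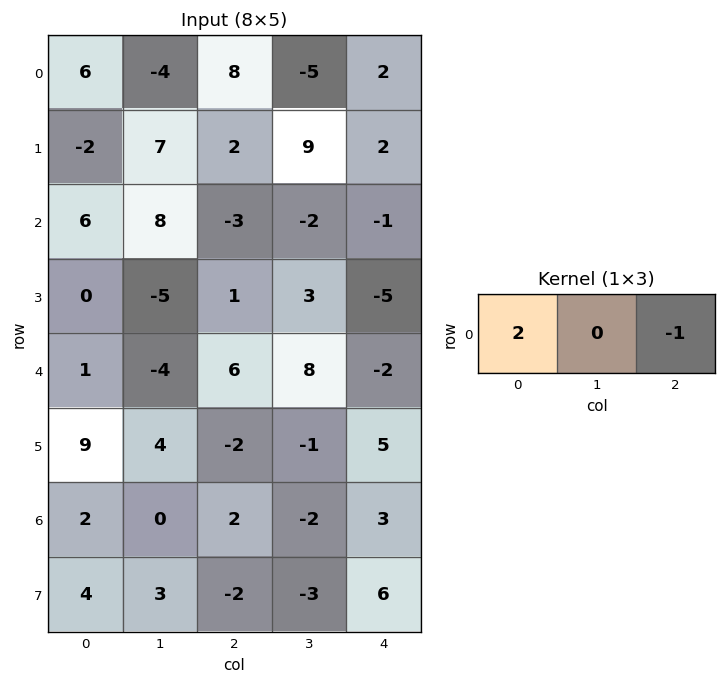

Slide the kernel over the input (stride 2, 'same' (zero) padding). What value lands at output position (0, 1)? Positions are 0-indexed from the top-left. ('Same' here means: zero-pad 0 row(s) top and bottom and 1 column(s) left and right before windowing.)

-3

The receptive field on the zero-padded input at this output position is [-4 8 -5]. Elementwise product with the kernel and sum: -4·2 + -5·-1.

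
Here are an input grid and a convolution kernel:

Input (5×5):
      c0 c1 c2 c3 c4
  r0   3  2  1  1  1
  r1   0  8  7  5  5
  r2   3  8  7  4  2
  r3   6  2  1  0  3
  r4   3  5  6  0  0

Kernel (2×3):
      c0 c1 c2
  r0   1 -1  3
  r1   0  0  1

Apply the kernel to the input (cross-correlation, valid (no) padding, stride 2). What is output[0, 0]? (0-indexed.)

The receptive field on the input at this output position is [3 2 1 / 0 8 7]. Elementwise product with the kernel and sum: 3·1 + 2·-1 + 1·3 + 7·1.

11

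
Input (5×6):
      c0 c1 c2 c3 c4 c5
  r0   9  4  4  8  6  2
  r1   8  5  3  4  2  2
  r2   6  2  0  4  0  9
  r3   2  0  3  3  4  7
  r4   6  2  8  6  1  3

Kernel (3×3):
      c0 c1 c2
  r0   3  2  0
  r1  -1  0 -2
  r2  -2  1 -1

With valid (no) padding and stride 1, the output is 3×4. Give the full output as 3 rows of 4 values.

Output[0,0]: The receptive field on the input at this output position is [9 4 4 / 8 5 3 / 6 2 0]. Elementwise product with the kernel and sum: 9·3 + 4·2 + 8·-1 + 3·-2 + 6·-2 + 2·1 + 0·-1.

11 -1 25 11
21 11 10 -15
-4 -2 -14 -19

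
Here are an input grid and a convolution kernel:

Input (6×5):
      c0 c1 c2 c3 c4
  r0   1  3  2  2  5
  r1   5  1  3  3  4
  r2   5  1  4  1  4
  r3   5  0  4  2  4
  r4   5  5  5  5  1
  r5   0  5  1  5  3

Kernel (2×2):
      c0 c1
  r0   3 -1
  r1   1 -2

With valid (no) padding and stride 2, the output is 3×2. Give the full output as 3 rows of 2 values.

3 1
19 11
0 1

Output[0,0]: The receptive field on the input at this output position is [1 3 / 5 1]. Elementwise product with the kernel and sum: 1·3 + 3·-1 + 5·1 + 1·-2.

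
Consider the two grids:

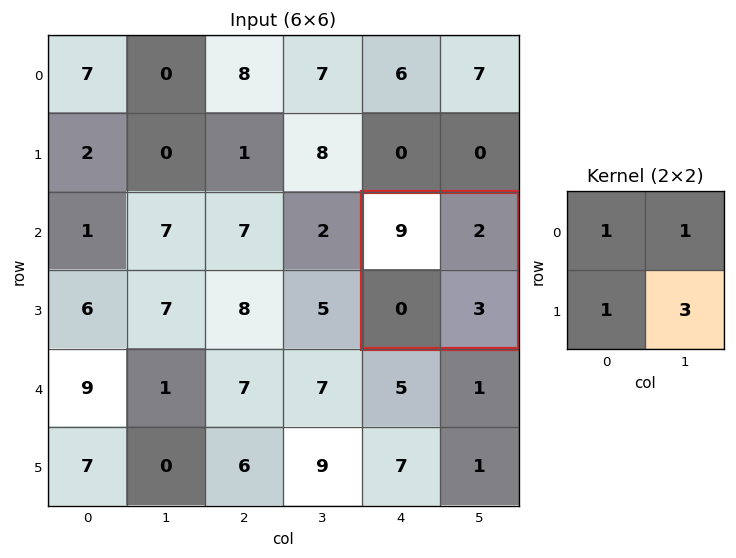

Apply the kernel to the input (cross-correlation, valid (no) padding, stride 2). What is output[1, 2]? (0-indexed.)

20

The receptive field on the input at this output position is [9 2 / 0 3]. Elementwise product with the kernel and sum: 9·1 + 2·1 + 0·1 + 3·3.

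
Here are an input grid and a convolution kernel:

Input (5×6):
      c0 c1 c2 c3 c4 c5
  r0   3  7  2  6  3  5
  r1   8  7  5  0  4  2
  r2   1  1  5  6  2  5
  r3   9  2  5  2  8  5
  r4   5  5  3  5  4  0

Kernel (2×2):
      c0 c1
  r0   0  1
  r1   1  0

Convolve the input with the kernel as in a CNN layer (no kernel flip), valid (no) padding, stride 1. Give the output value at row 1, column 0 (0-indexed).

8

The receptive field on the input at this output position is [8 7 / 1 1]. Elementwise product with the kernel and sum: 7·1 + 1·1.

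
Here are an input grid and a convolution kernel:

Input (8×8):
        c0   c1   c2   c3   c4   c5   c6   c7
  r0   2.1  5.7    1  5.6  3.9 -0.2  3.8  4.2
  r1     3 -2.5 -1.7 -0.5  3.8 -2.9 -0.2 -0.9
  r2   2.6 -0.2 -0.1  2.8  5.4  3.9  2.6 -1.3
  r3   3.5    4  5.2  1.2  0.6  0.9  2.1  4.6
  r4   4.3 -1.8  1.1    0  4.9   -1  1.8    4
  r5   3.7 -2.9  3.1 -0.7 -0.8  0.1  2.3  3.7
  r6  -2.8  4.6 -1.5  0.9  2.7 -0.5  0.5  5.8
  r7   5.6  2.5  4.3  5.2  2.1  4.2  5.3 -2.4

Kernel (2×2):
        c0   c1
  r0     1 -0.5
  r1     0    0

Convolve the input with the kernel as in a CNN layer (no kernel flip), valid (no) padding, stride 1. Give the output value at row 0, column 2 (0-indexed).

-1.8

The receptive field on the input at this output position is [1 5.6 / -1.7 -0.5]. Elementwise product with the kernel and sum: 1·1 + 5.6·-0.5.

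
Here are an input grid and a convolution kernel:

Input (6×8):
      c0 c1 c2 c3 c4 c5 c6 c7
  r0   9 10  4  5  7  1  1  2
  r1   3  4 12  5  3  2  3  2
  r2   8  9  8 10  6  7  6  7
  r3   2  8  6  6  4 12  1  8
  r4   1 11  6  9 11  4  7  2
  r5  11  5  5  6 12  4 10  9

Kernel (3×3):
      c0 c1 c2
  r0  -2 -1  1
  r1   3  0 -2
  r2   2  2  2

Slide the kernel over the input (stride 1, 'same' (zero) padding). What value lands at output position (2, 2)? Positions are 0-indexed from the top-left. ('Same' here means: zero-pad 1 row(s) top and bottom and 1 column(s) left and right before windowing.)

32

The receptive field on the zero-padded input at this output position is [4 12 5 / 9 8 10 / 8 6 6]. Elementwise product with the kernel and sum: 4·-2 + 12·-1 + 5·1 + 9·3 + 10·-2 + 8·2 + 6·2 + 6·2.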